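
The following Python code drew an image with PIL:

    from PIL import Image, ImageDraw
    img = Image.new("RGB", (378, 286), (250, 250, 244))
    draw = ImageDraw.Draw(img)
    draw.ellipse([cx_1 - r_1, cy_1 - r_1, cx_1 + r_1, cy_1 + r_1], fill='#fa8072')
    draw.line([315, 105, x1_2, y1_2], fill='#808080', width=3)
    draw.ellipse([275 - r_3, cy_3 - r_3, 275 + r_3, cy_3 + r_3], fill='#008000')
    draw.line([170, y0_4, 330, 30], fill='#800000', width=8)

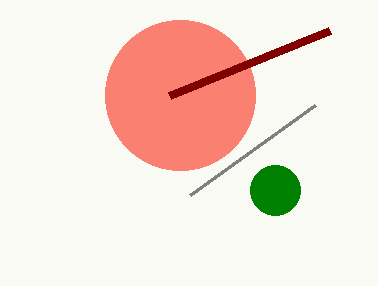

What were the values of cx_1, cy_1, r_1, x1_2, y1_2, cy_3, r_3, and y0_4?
cx_1 = 180
cy_1 = 95
r_1 = 75
x1_2 = 190
y1_2 = 195
cy_3 = 190
r_3 = 25
y0_4 = 95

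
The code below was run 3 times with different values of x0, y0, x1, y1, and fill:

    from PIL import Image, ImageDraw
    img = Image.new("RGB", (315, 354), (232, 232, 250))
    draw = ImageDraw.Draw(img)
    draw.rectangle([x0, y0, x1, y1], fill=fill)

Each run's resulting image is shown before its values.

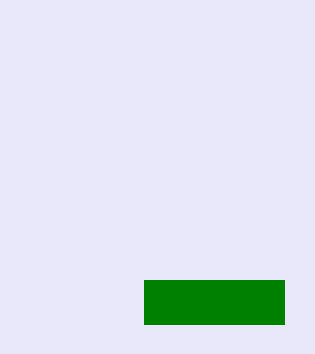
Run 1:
x0 = 144
y0 = 280
x1 = 284
y1 = 324
fill = 'green'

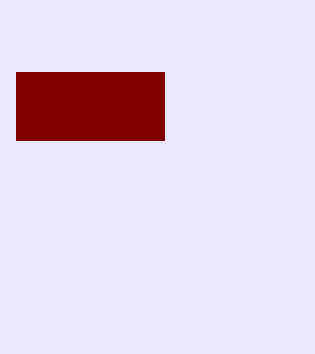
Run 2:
x0 = 16, y0 = 72, x1 = 164, y1 = 140, fill = 'maroon'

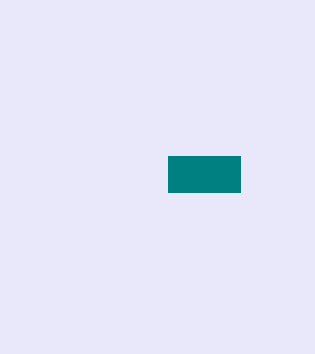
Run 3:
x0 = 168; y0 = 156; x1 = 240; y1 = 192; fill = 'teal'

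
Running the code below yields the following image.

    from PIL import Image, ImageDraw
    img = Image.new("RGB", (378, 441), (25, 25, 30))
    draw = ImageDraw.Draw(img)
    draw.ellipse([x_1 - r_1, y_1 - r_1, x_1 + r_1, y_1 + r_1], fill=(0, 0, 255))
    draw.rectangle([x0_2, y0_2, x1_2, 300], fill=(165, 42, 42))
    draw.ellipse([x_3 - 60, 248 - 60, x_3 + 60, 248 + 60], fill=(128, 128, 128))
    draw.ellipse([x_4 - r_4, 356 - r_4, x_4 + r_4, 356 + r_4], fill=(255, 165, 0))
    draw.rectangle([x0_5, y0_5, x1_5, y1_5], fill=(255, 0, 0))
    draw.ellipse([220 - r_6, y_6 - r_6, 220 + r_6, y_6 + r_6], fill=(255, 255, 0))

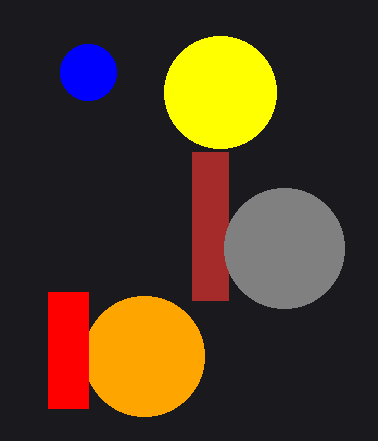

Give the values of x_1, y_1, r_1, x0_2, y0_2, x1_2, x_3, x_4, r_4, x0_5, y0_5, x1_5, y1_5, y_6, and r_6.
x_1 = 88
y_1 = 72
r_1 = 28
x0_2 = 192
y0_2 = 152
x1_2 = 228
x_3 = 284
x_4 = 144
r_4 = 60
x0_5 = 48
y0_5 = 292
x1_5 = 88
y1_5 = 408
y_6 = 92
r_6 = 56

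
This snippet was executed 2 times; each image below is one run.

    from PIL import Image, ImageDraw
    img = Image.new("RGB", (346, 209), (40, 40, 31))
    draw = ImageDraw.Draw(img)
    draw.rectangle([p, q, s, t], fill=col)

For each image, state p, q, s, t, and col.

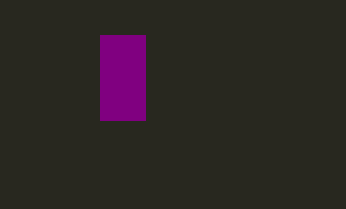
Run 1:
p = 100
q = 35
s = 145
t = 120
col = 'purple'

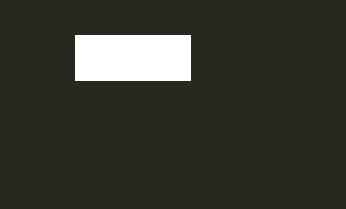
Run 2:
p = 75
q = 35
s = 190
t = 80
col = 'white'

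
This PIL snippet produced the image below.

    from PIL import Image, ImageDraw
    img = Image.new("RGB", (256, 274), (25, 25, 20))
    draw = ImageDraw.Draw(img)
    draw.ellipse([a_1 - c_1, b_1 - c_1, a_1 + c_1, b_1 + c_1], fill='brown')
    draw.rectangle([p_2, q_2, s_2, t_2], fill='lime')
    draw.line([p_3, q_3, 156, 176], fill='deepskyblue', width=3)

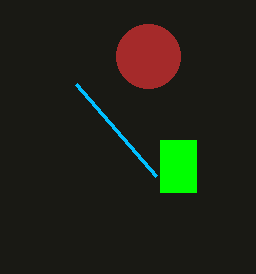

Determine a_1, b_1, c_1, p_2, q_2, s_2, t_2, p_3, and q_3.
a_1 = 148, b_1 = 56, c_1 = 32, p_2 = 160, q_2 = 140, s_2 = 196, t_2 = 192, p_3 = 76, q_3 = 84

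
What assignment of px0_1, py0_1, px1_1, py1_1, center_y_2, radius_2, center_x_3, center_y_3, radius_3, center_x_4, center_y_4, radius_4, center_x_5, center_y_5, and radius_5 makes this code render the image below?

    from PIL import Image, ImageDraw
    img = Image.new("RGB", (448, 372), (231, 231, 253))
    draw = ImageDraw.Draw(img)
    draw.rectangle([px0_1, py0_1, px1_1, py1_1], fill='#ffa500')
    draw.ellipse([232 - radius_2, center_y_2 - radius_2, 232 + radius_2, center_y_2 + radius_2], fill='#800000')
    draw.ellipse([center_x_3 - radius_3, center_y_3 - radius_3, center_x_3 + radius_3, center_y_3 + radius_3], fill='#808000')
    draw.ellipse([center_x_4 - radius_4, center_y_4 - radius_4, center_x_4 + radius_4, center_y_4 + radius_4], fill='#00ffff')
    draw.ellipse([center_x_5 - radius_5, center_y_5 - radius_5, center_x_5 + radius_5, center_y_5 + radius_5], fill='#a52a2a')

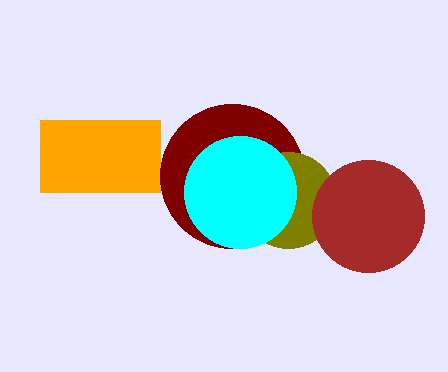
px0_1 = 40
py0_1 = 120
px1_1 = 160
py1_1 = 192
center_y_2 = 176
radius_2 = 72
center_x_3 = 288
center_y_3 = 200
radius_3 = 48
center_x_4 = 240
center_y_4 = 192
radius_4 = 56
center_x_5 = 368
center_y_5 = 216
radius_5 = 56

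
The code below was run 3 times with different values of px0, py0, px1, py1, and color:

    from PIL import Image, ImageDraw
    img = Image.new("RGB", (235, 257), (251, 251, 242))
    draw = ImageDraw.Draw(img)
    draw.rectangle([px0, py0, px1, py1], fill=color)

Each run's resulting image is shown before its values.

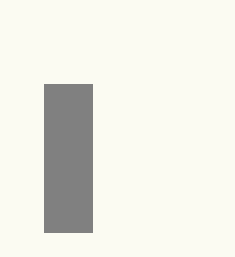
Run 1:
px0 = 44; py0 = 84; px1 = 92; py1 = 232; color = 'gray'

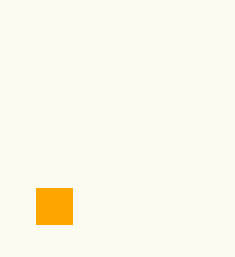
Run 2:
px0 = 36, py0 = 188, px1 = 72, py1 = 224, color = 'orange'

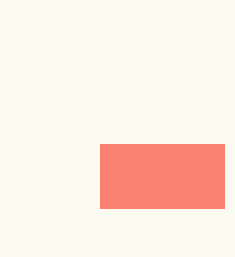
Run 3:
px0 = 100
py0 = 144
px1 = 224
py1 = 208
color = 'salmon'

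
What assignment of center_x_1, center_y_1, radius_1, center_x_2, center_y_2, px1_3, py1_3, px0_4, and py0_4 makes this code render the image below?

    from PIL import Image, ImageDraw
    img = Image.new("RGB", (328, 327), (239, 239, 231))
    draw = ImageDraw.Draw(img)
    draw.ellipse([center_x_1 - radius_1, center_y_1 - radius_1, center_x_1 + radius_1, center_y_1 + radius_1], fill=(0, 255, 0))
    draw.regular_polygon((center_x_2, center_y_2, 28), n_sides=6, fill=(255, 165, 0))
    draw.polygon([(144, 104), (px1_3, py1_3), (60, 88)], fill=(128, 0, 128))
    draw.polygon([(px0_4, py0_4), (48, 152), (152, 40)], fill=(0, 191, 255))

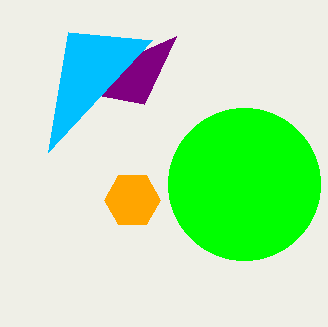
center_x_1 = 244; center_y_1 = 184; radius_1 = 76; center_x_2 = 132; center_y_2 = 200; px1_3 = 176; py1_3 = 36; px0_4 = 68; py0_4 = 32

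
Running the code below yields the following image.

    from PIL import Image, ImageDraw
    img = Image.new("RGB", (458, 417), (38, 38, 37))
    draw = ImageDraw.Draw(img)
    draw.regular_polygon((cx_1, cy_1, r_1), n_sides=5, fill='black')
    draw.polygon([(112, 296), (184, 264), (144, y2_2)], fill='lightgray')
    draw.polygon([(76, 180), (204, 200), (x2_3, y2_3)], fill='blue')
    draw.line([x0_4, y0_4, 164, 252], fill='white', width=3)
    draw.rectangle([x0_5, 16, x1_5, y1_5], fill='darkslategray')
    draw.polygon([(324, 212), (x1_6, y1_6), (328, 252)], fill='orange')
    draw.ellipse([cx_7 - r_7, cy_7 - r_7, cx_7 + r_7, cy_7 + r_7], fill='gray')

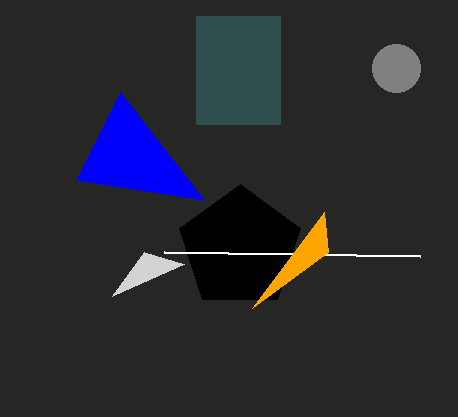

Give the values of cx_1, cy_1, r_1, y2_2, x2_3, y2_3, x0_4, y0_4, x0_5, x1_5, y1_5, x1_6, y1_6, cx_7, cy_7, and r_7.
cx_1 = 240; cy_1 = 248; r_1 = 64; y2_2 = 252; x2_3 = 120; y2_3 = 92; x0_4 = 420; y0_4 = 256; x0_5 = 196; x1_5 = 280; y1_5 = 124; x1_6 = 252; y1_6 = 308; cx_7 = 396; cy_7 = 68; r_7 = 24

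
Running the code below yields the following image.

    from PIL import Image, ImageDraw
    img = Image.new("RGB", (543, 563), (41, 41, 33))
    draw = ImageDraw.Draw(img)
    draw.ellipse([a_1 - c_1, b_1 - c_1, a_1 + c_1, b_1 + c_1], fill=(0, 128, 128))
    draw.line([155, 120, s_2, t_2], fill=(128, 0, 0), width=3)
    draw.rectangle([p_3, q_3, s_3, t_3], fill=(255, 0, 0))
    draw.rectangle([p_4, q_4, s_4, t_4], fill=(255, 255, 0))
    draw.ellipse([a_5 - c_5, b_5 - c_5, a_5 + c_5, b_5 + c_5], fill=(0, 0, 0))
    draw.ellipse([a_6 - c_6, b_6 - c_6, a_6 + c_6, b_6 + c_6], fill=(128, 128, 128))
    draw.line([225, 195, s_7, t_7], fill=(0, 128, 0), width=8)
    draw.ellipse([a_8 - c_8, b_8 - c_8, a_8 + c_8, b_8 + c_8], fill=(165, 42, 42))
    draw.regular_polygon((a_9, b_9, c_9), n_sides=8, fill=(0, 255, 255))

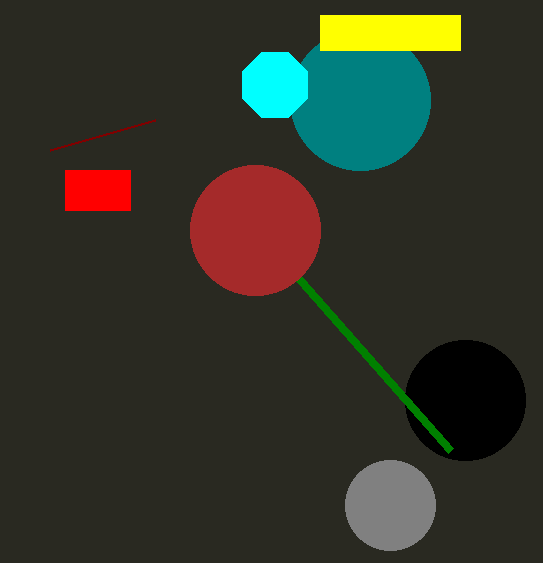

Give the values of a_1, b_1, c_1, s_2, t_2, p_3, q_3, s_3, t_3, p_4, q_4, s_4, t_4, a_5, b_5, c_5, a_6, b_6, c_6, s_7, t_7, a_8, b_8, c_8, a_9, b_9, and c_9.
a_1 = 360
b_1 = 100
c_1 = 70
s_2 = 50
t_2 = 150
p_3 = 65
q_3 = 170
s_3 = 130
t_3 = 210
p_4 = 320
q_4 = 15
s_4 = 460
t_4 = 50
a_5 = 465
b_5 = 400
c_5 = 60
a_6 = 390
b_6 = 505
c_6 = 45
s_7 = 450
t_7 = 450
a_8 = 255
b_8 = 230
c_8 = 65
a_9 = 275
b_9 = 85
c_9 = 35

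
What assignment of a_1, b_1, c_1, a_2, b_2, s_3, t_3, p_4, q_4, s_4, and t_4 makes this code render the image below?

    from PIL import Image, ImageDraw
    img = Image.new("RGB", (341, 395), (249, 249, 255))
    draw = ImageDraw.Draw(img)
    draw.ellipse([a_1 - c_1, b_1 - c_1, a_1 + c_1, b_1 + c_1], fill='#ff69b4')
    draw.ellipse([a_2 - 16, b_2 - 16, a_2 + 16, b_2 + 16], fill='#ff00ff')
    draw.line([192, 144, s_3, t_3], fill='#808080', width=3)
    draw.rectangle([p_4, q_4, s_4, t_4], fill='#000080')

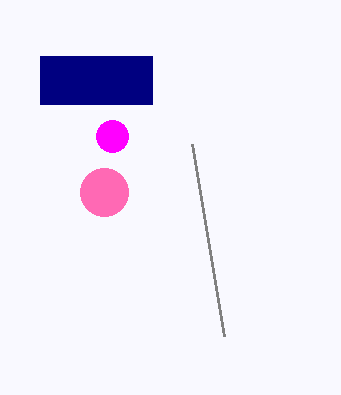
a_1 = 104
b_1 = 192
c_1 = 24
a_2 = 112
b_2 = 136
s_3 = 224
t_3 = 336
p_4 = 40
q_4 = 56
s_4 = 152
t_4 = 104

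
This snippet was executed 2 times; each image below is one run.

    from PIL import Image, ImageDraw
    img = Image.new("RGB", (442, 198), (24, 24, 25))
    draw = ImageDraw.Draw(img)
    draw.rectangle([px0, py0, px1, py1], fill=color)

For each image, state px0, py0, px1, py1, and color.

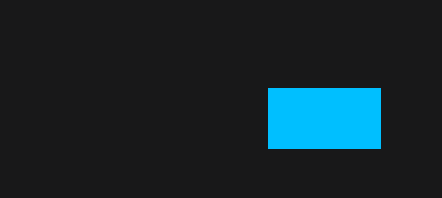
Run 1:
px0 = 268; py0 = 88; px1 = 380; py1 = 148; color = 'deepskyblue'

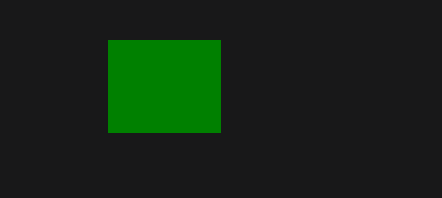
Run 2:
px0 = 108, py0 = 40, px1 = 220, py1 = 132, color = 'green'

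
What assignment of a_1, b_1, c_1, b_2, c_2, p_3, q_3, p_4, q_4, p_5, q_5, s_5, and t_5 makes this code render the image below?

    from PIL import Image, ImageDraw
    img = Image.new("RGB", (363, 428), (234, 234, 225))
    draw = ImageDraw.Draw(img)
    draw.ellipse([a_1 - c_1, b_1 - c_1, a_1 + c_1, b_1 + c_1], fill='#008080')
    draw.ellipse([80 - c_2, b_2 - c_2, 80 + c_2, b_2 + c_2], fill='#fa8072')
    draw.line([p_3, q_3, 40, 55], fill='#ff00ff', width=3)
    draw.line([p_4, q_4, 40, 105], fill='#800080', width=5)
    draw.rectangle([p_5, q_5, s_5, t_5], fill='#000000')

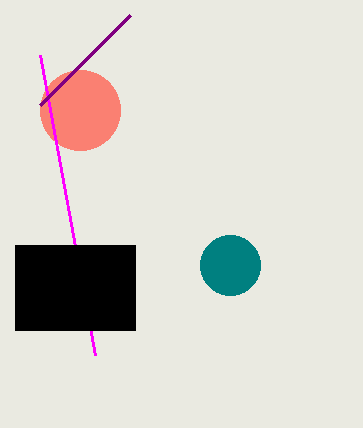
a_1 = 230, b_1 = 265, c_1 = 30, b_2 = 110, c_2 = 40, p_3 = 95, q_3 = 355, p_4 = 130, q_4 = 15, p_5 = 15, q_5 = 245, s_5 = 135, t_5 = 330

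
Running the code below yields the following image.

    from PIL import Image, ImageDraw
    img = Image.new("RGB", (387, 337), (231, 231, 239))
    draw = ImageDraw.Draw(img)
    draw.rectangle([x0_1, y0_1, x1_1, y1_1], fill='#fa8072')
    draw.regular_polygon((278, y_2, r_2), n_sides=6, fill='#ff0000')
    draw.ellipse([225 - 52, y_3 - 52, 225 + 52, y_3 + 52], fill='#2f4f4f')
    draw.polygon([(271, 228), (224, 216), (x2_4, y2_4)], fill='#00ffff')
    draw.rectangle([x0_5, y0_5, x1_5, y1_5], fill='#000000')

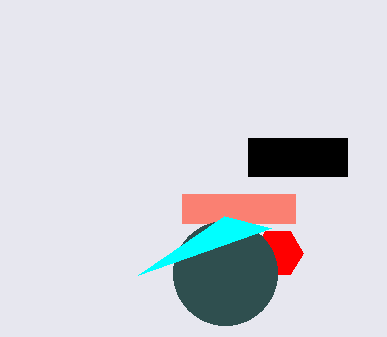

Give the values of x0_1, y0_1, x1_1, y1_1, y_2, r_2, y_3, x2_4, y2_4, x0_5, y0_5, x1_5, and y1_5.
x0_1 = 182, y0_1 = 194, x1_1 = 295, y1_1 = 223, y_2 = 253, r_2 = 25, y_3 = 273, x2_4 = 138, y2_4 = 275, x0_5 = 248, y0_5 = 138, x1_5 = 347, y1_5 = 176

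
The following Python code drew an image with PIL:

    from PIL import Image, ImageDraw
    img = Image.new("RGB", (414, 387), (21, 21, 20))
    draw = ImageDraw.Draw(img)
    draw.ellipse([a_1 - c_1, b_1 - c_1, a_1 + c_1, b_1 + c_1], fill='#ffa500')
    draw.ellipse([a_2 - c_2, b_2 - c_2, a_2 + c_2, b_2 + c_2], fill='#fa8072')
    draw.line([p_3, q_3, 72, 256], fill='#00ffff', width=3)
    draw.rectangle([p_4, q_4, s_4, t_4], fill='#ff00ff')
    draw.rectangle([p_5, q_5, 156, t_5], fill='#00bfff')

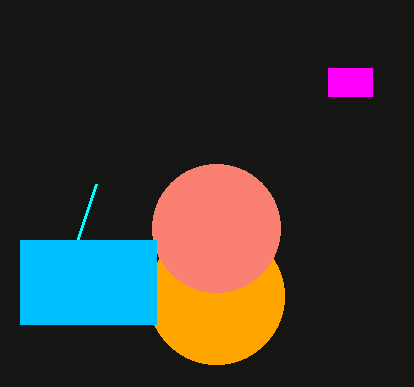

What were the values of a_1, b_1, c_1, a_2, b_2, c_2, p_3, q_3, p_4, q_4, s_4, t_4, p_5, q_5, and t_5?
a_1 = 216, b_1 = 296, c_1 = 68, a_2 = 216, b_2 = 228, c_2 = 64, p_3 = 96, q_3 = 184, p_4 = 328, q_4 = 68, s_4 = 372, t_4 = 96, p_5 = 20, q_5 = 240, t_5 = 324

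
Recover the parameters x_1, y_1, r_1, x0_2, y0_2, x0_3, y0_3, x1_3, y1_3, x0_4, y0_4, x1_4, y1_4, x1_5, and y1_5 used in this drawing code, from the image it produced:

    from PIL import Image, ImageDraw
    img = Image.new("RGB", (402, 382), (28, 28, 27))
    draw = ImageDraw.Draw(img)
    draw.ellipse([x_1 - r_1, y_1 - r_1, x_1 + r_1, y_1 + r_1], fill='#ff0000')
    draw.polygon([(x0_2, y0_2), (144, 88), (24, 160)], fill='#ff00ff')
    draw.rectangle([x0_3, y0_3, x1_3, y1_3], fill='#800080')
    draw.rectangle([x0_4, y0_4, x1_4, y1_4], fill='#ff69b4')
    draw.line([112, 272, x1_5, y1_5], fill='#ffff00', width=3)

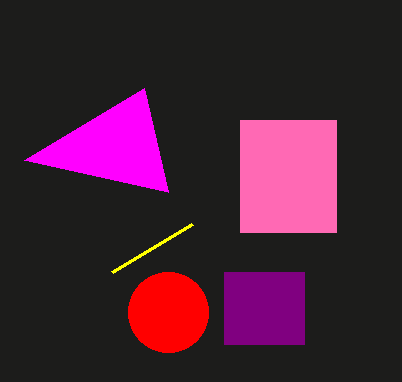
x_1 = 168; y_1 = 312; r_1 = 40; x0_2 = 168; y0_2 = 192; x0_3 = 224; y0_3 = 272; x1_3 = 304; y1_3 = 344; x0_4 = 240; y0_4 = 120; x1_4 = 336; y1_4 = 232; x1_5 = 192; y1_5 = 224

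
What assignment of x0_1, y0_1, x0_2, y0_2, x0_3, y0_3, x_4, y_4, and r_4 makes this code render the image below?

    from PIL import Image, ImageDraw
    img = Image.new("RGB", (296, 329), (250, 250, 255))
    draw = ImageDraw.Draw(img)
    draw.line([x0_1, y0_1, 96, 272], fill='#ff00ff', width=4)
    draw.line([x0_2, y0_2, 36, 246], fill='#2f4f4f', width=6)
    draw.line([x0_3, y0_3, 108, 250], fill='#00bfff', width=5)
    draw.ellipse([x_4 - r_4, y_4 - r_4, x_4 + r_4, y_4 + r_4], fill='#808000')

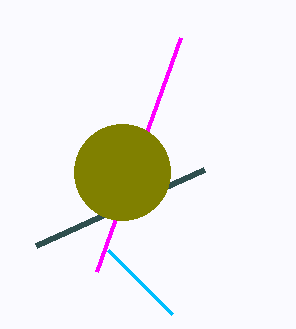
x0_1 = 180; y0_1 = 38; x0_2 = 204; y0_2 = 170; x0_3 = 172; y0_3 = 314; x_4 = 122; y_4 = 172; r_4 = 48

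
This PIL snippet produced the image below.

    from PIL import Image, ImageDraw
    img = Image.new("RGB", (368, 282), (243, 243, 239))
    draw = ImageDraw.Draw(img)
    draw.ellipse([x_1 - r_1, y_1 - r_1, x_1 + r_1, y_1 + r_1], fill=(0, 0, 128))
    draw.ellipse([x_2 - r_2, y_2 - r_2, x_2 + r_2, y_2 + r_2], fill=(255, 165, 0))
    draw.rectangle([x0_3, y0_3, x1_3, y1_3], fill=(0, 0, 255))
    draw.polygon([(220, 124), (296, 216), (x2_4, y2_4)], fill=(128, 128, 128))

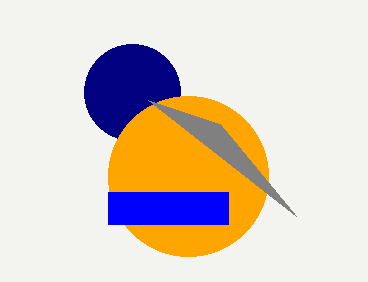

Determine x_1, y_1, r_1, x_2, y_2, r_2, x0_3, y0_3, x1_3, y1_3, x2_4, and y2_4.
x_1 = 132, y_1 = 92, r_1 = 48, x_2 = 188, y_2 = 176, r_2 = 80, x0_3 = 108, y0_3 = 192, x1_3 = 228, y1_3 = 224, x2_4 = 148, y2_4 = 100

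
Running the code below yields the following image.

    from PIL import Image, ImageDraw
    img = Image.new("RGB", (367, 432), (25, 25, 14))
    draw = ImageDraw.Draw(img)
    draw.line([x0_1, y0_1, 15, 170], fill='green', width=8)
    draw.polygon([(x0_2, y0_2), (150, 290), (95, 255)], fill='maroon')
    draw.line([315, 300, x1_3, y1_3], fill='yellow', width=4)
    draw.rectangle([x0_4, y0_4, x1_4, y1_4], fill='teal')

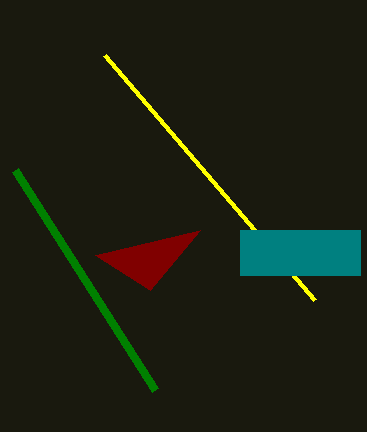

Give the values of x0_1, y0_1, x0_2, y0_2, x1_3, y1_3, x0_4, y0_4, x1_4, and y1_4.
x0_1 = 155
y0_1 = 390
x0_2 = 200
y0_2 = 230
x1_3 = 105
y1_3 = 55
x0_4 = 240
y0_4 = 230
x1_4 = 360
y1_4 = 275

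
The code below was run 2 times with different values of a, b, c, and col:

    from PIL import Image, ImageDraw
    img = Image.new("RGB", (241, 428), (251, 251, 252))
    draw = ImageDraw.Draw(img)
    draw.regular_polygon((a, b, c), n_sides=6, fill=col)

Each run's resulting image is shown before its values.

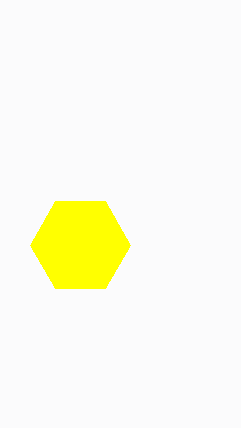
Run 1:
a = 80; b = 245; c = 50; col = 'yellow'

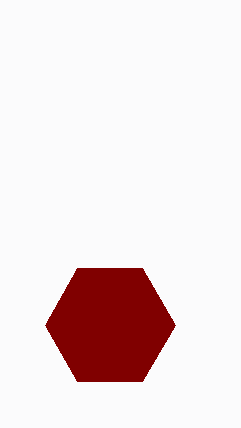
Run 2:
a = 110, b = 325, c = 65, col = 'maroon'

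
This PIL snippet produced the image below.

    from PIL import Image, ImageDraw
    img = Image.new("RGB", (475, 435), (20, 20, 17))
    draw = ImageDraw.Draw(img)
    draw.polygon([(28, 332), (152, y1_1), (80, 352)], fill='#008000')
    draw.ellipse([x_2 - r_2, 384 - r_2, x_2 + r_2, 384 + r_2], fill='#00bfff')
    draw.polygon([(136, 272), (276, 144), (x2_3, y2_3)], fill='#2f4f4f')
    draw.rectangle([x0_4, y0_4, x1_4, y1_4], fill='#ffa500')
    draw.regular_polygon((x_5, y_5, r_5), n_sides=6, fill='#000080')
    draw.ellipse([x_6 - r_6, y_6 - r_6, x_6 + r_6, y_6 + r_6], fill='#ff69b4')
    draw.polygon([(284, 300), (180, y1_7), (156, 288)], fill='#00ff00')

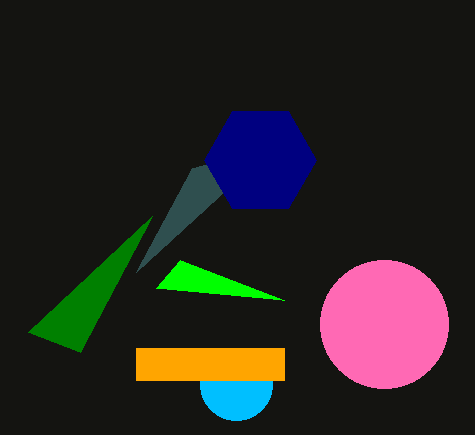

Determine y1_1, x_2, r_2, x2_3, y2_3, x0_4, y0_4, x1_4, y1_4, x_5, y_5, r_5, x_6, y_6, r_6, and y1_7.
y1_1 = 216
x_2 = 236
r_2 = 36
x2_3 = 192
y2_3 = 168
x0_4 = 136
y0_4 = 348
x1_4 = 284
y1_4 = 380
x_5 = 260
y_5 = 160
r_5 = 56
x_6 = 384
y_6 = 324
r_6 = 64
y1_7 = 260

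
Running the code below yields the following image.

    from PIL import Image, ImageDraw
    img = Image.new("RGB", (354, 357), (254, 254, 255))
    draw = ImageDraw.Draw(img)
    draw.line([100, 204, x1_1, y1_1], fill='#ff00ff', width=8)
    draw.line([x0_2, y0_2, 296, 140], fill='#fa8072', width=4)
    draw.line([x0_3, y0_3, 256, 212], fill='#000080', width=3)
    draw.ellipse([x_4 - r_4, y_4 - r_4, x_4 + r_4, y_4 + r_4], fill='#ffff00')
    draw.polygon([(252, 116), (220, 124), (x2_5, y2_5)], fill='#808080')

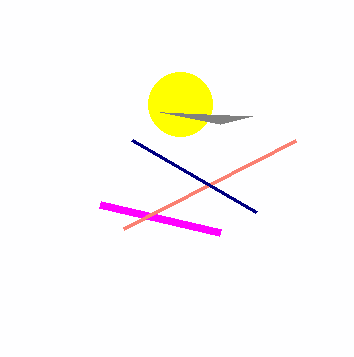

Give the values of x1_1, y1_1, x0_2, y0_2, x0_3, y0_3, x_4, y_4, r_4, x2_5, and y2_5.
x1_1 = 220
y1_1 = 232
x0_2 = 124
y0_2 = 228
x0_3 = 132
y0_3 = 140
x_4 = 180
y_4 = 104
r_4 = 32
x2_5 = 160
y2_5 = 112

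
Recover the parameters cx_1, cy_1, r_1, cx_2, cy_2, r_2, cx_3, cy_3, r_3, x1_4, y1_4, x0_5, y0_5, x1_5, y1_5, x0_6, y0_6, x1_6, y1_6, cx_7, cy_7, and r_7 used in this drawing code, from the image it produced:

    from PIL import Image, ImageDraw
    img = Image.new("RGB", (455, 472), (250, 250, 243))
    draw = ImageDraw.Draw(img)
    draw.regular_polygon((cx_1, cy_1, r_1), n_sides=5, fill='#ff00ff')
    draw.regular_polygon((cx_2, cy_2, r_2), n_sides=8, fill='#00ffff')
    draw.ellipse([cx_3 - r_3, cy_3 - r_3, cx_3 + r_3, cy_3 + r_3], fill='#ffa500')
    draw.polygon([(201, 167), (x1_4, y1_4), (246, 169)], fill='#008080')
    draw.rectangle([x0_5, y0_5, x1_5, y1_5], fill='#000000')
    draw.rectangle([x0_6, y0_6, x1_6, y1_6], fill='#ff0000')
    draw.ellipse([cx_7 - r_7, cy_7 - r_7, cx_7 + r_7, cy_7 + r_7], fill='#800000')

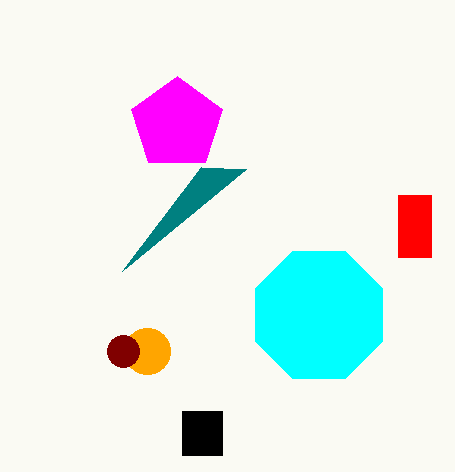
cx_1 = 177
cy_1 = 124
r_1 = 48
cx_2 = 319
cy_2 = 315
r_2 = 69
cx_3 = 147
cy_3 = 351
r_3 = 23
x1_4 = 122
y1_4 = 271
x0_5 = 182
y0_5 = 411
x1_5 = 222
y1_5 = 455
x0_6 = 398
y0_6 = 195
x1_6 = 431
y1_6 = 257
cx_7 = 123
cy_7 = 351
r_7 = 16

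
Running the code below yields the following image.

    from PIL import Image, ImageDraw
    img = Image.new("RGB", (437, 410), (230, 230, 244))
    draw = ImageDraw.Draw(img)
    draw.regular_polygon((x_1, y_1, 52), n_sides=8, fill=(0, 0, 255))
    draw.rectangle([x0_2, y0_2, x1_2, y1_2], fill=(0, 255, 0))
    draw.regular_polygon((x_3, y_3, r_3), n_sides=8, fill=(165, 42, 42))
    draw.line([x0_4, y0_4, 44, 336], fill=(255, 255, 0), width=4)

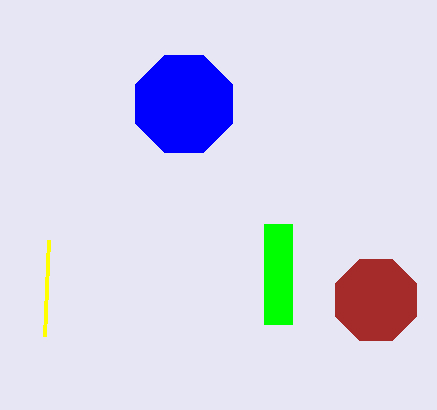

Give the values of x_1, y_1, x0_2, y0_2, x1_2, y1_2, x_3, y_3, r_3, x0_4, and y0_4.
x_1 = 184
y_1 = 104
x0_2 = 264
y0_2 = 224
x1_2 = 292
y1_2 = 324
x_3 = 376
y_3 = 300
r_3 = 44
x0_4 = 48
y0_4 = 240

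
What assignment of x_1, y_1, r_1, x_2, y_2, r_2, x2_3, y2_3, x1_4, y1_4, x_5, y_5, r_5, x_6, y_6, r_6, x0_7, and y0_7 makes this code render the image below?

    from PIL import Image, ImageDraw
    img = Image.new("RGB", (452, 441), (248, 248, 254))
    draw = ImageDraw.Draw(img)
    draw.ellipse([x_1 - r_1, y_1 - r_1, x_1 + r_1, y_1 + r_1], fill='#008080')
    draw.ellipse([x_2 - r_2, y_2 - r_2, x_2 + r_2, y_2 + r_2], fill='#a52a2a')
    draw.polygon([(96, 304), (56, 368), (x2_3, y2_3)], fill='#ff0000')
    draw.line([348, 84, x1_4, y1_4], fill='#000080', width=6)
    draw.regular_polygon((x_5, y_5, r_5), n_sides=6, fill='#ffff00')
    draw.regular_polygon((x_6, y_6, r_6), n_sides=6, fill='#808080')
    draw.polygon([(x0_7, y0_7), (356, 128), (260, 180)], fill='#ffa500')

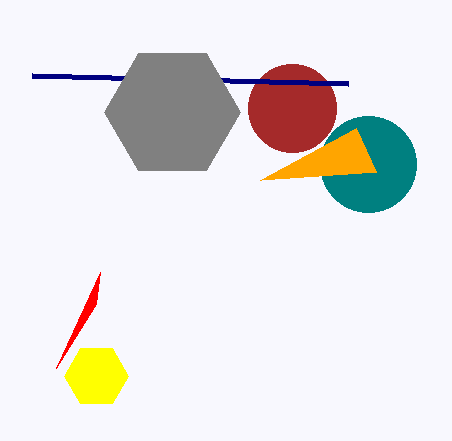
x_1 = 368; y_1 = 164; r_1 = 48; x_2 = 292; y_2 = 108; r_2 = 44; x2_3 = 100; y2_3 = 272; x1_4 = 32; y1_4 = 76; x_5 = 96; y_5 = 376; r_5 = 32; x_6 = 172; y_6 = 112; r_6 = 68; x0_7 = 376; y0_7 = 172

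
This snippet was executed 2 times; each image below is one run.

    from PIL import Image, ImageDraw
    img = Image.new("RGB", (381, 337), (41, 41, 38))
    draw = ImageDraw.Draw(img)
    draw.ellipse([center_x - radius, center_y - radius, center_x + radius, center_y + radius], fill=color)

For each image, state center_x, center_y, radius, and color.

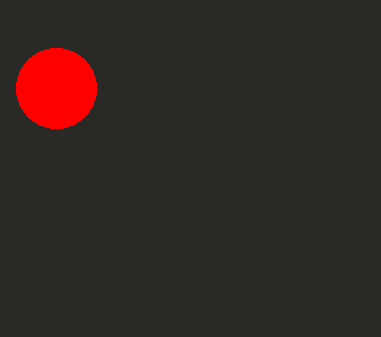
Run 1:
center_x = 56, center_y = 88, radius = 40, color = 'red'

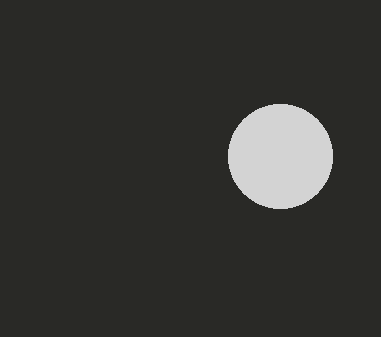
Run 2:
center_x = 280; center_y = 156; radius = 52; color = 'lightgray'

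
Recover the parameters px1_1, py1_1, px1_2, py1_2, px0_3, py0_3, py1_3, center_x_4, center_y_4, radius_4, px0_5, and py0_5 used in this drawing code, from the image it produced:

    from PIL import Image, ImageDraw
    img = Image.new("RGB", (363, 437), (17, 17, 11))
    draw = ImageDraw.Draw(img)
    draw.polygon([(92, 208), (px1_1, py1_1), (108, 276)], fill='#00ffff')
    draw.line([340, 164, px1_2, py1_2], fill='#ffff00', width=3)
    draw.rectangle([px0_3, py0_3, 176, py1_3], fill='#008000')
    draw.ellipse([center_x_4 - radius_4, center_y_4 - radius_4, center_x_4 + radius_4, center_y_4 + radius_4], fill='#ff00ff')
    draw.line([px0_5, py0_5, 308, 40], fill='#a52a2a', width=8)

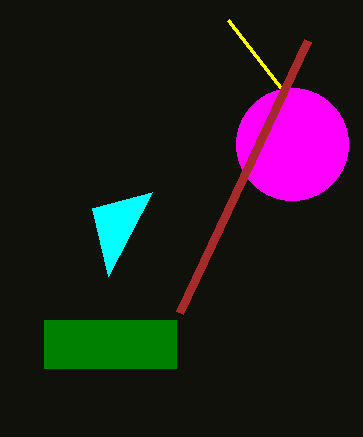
px1_1 = 152
py1_1 = 192
px1_2 = 228
py1_2 = 20
px0_3 = 44
py0_3 = 320
py1_3 = 368
center_x_4 = 292
center_y_4 = 144
radius_4 = 56
px0_5 = 180
py0_5 = 312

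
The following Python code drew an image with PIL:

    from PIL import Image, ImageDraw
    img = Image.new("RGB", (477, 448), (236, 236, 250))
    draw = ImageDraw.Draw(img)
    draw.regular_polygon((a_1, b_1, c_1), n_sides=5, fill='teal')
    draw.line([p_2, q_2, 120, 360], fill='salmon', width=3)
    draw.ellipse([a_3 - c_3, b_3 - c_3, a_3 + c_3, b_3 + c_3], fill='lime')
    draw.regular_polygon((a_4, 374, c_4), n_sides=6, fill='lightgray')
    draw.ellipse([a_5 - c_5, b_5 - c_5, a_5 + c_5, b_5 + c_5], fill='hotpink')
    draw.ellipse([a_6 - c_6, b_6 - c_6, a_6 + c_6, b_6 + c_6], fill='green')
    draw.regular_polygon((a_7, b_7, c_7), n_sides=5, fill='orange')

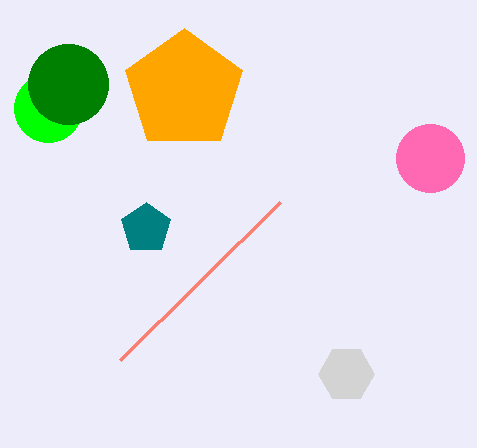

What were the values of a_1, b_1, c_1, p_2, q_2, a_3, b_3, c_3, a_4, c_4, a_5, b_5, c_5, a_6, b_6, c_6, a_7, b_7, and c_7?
a_1 = 146
b_1 = 228
c_1 = 26
p_2 = 280
q_2 = 202
a_3 = 48
b_3 = 108
c_3 = 34
a_4 = 346
c_4 = 28
a_5 = 430
b_5 = 158
c_5 = 34
a_6 = 68
b_6 = 84
c_6 = 40
a_7 = 184
b_7 = 90
c_7 = 62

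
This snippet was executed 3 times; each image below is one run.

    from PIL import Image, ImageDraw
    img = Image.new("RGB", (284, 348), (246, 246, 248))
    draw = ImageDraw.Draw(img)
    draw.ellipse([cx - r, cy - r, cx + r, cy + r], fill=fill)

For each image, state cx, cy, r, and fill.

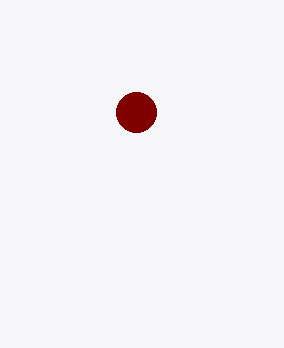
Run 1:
cx = 136
cy = 112
r = 20
fill = 'maroon'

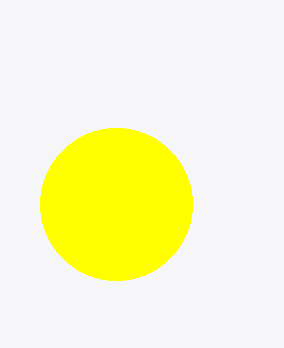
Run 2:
cx = 116, cy = 204, r = 76, fill = 'yellow'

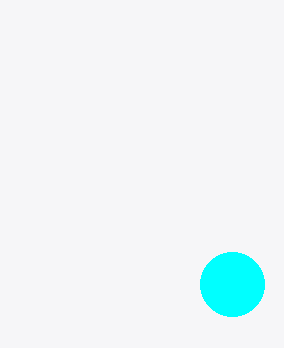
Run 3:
cx = 232
cy = 284
r = 32
fill = 'cyan'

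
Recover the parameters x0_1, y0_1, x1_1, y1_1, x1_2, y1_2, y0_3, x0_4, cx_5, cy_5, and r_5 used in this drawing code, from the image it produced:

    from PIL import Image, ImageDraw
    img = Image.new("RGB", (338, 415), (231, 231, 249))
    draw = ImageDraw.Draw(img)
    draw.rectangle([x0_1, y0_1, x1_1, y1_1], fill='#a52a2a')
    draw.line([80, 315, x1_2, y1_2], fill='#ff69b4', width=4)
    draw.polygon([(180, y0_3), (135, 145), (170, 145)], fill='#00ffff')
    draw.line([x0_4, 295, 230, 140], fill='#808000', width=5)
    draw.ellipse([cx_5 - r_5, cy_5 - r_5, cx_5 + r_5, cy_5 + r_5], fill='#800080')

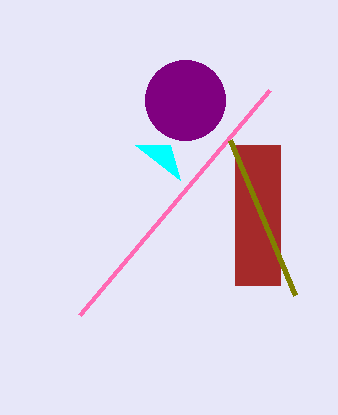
x0_1 = 235
y0_1 = 145
x1_1 = 280
y1_1 = 285
x1_2 = 270
y1_2 = 90
y0_3 = 180
x0_4 = 295
cx_5 = 185
cy_5 = 100
r_5 = 40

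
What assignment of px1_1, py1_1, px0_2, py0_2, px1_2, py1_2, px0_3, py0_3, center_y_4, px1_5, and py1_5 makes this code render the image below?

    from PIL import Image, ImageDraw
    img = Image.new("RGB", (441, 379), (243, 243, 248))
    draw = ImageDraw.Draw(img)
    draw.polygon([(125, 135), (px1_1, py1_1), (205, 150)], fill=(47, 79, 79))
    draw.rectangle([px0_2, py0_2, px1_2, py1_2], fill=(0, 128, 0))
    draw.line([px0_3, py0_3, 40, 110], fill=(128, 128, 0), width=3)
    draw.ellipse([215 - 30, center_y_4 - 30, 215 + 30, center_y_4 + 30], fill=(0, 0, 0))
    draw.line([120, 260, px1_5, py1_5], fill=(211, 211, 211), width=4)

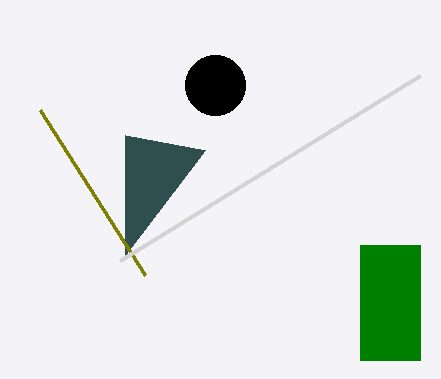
px1_1 = 125; py1_1 = 255; px0_2 = 360; py0_2 = 245; px1_2 = 420; py1_2 = 360; px0_3 = 145; py0_3 = 275; center_y_4 = 85; px1_5 = 420; py1_5 = 75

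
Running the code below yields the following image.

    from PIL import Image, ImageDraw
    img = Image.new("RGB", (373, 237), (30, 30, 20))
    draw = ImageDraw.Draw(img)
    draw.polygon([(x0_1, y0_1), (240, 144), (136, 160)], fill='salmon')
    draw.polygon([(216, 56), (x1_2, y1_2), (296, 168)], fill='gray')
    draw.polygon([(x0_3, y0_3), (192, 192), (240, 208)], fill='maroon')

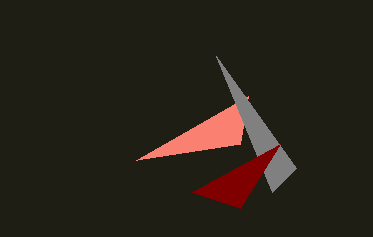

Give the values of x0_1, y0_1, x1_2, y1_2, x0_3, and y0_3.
x0_1 = 248; y0_1 = 96; x1_2 = 272; y1_2 = 192; x0_3 = 280; y0_3 = 144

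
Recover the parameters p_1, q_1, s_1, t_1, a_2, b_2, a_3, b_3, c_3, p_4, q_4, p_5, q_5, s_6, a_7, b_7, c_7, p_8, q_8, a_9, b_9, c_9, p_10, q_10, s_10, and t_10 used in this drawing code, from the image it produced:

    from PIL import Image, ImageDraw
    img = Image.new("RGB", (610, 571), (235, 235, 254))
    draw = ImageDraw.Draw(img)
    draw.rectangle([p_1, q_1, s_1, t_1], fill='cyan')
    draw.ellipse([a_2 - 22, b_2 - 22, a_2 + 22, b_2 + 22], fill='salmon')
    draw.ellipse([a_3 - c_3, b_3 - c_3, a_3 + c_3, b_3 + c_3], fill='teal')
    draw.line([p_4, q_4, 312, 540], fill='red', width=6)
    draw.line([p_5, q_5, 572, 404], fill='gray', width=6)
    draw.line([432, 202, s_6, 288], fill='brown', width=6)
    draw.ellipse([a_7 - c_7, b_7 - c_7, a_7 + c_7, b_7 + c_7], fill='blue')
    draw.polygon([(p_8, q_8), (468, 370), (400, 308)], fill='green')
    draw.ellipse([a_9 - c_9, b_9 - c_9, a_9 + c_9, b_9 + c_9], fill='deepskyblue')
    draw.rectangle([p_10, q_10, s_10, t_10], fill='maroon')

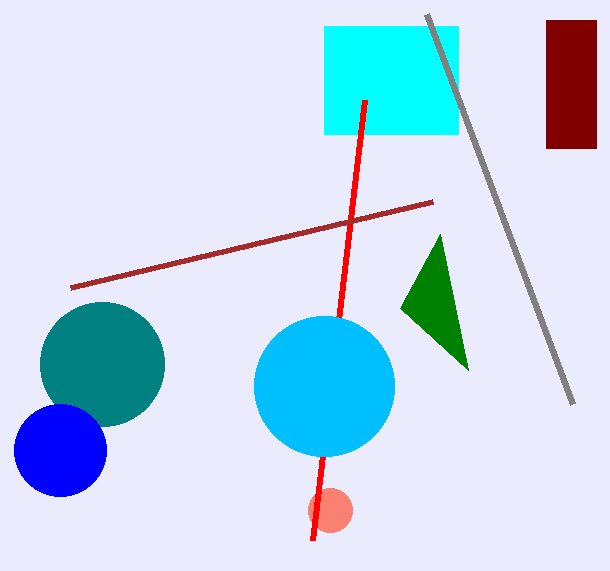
p_1 = 324, q_1 = 26, s_1 = 458, t_1 = 134, a_2 = 330, b_2 = 510, a_3 = 102, b_3 = 364, c_3 = 62, p_4 = 364, q_4 = 100, p_5 = 426, q_5 = 14, s_6 = 70, a_7 = 60, b_7 = 450, c_7 = 46, p_8 = 440, q_8 = 234, a_9 = 324, b_9 = 386, c_9 = 70, p_10 = 546, q_10 = 20, s_10 = 596, t_10 = 148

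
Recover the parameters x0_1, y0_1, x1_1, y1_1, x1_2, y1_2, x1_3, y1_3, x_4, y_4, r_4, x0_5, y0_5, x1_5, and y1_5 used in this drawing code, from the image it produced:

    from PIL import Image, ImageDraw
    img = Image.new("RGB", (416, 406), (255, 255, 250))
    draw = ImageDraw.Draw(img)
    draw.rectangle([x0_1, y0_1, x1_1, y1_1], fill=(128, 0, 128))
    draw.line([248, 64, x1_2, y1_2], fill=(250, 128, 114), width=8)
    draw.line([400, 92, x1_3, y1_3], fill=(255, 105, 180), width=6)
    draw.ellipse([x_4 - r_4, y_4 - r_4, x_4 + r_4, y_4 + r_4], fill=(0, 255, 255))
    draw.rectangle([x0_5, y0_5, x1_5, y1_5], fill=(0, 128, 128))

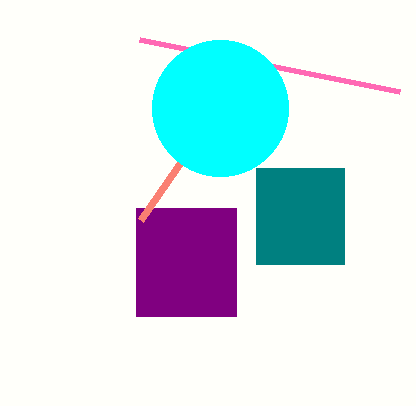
x0_1 = 136, y0_1 = 208, x1_1 = 236, y1_1 = 316, x1_2 = 140, y1_2 = 220, x1_3 = 140, y1_3 = 40, x_4 = 220, y_4 = 108, r_4 = 68, x0_5 = 256, y0_5 = 168, x1_5 = 344, y1_5 = 264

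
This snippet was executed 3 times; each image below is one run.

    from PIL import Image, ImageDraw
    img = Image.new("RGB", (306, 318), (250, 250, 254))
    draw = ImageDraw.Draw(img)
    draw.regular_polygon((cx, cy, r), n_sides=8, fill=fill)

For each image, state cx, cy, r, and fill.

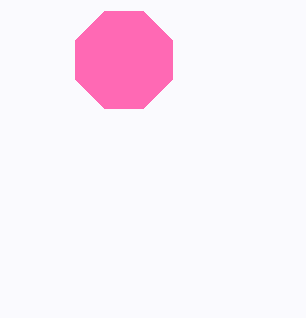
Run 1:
cx = 124, cy = 60, r = 52, fill = 'hotpink'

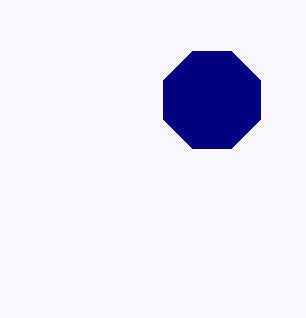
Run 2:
cx = 212, cy = 100, r = 52, fill = 'navy'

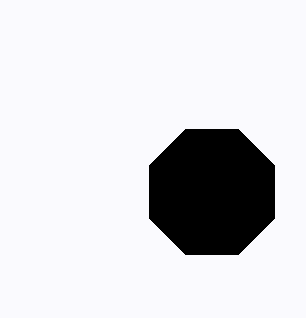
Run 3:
cx = 212
cy = 192
r = 68
fill = 'black'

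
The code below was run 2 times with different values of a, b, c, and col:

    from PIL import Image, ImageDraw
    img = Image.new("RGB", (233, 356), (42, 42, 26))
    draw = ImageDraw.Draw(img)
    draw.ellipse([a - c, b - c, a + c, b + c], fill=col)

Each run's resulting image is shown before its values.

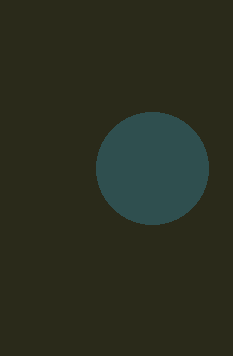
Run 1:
a = 152; b = 168; c = 56; col = 'darkslategray'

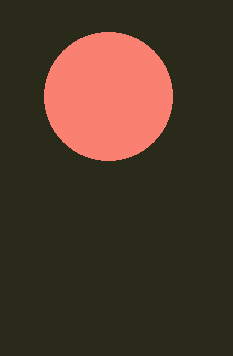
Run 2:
a = 108; b = 96; c = 64; col = 'salmon'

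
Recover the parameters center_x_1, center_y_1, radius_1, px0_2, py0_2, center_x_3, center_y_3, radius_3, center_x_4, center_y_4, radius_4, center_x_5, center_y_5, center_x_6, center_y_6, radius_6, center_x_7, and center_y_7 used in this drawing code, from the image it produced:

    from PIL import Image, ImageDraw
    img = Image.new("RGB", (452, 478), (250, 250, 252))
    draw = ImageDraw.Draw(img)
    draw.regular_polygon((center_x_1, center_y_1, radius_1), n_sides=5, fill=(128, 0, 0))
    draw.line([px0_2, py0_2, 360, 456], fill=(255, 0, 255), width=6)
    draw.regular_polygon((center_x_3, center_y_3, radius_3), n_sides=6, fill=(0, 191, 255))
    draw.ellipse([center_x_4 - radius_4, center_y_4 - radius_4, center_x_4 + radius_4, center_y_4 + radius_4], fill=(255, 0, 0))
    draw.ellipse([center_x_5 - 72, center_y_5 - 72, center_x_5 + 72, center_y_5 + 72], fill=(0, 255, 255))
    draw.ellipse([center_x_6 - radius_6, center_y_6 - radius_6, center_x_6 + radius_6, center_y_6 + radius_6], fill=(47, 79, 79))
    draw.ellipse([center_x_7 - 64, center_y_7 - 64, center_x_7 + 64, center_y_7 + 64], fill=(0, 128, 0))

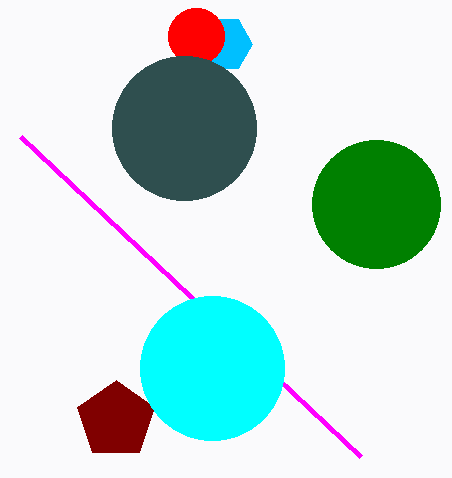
center_x_1 = 116; center_y_1 = 420; radius_1 = 40; px0_2 = 20; py0_2 = 136; center_x_3 = 224; center_y_3 = 44; radius_3 = 28; center_x_4 = 196; center_y_4 = 36; radius_4 = 28; center_x_5 = 212; center_y_5 = 368; center_x_6 = 184; center_y_6 = 128; radius_6 = 72; center_x_7 = 376; center_y_7 = 204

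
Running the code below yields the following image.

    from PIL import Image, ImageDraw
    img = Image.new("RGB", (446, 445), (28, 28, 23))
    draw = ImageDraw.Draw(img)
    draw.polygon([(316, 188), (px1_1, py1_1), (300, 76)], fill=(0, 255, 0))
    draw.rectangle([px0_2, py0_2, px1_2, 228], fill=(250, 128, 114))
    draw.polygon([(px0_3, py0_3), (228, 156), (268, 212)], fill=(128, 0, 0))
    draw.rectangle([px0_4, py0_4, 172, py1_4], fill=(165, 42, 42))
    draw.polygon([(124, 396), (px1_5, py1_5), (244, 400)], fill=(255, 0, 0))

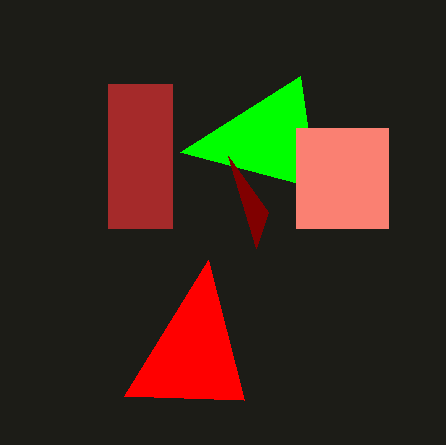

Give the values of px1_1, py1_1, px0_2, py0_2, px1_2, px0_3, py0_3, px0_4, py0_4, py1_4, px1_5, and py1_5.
px1_1 = 180; py1_1 = 152; px0_2 = 296; py0_2 = 128; px1_2 = 388; px0_3 = 256; py0_3 = 248; px0_4 = 108; py0_4 = 84; py1_4 = 228; px1_5 = 208; py1_5 = 260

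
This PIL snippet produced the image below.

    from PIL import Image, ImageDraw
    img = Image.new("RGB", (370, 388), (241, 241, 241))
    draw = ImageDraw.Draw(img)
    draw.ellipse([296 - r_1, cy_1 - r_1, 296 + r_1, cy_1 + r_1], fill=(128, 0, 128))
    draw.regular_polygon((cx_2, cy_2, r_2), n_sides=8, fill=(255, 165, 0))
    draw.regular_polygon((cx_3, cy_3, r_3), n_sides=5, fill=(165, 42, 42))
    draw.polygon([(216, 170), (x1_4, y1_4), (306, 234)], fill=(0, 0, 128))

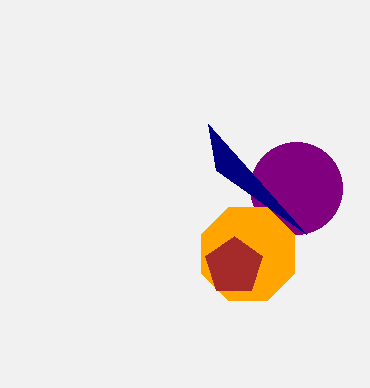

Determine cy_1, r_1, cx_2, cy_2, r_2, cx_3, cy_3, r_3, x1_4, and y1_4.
cy_1 = 188, r_1 = 46, cx_2 = 248, cy_2 = 254, r_2 = 50, cx_3 = 234, cy_3 = 266, r_3 = 30, x1_4 = 208, y1_4 = 124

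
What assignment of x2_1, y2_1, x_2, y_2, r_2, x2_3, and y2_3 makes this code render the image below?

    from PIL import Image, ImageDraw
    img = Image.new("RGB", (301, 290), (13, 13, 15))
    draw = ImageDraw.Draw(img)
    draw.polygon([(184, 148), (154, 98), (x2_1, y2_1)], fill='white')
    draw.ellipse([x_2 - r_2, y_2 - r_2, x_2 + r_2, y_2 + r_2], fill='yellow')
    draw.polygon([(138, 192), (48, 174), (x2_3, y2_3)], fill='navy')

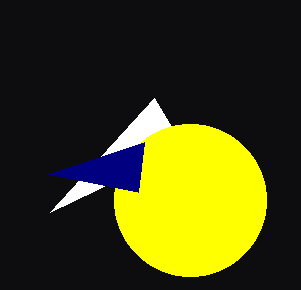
x2_1 = 50, y2_1 = 212, x_2 = 190, y_2 = 200, r_2 = 76, x2_3 = 144, y2_3 = 142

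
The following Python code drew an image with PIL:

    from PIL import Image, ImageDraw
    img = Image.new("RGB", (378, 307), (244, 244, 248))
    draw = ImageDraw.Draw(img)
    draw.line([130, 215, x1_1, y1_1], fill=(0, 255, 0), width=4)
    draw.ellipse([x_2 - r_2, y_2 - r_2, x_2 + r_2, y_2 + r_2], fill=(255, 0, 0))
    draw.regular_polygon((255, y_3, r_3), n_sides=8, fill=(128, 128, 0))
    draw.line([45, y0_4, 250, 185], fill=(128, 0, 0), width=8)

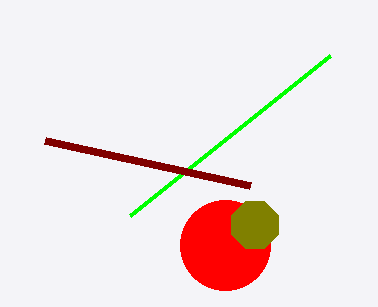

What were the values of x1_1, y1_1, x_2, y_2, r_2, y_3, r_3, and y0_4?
x1_1 = 330, y1_1 = 55, x_2 = 225, y_2 = 245, r_2 = 45, y_3 = 225, r_3 = 25, y0_4 = 140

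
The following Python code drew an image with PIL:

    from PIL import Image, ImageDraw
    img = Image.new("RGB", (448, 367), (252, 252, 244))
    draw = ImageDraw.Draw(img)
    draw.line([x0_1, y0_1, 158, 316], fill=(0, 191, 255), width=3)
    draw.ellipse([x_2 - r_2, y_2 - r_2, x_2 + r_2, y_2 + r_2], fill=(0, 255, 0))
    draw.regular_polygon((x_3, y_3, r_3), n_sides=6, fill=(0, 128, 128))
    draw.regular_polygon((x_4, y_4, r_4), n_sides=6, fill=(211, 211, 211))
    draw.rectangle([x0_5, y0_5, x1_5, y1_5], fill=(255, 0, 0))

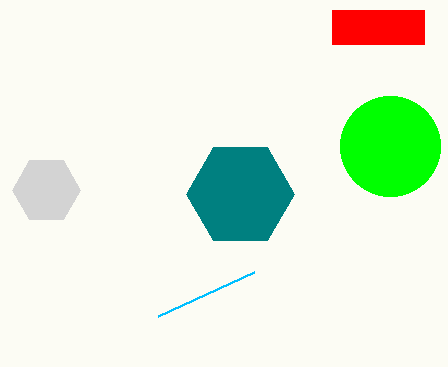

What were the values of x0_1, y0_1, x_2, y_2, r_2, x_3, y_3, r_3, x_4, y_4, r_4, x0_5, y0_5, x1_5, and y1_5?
x0_1 = 254; y0_1 = 272; x_2 = 390; y_2 = 146; r_2 = 50; x_3 = 240; y_3 = 194; r_3 = 54; x_4 = 46; y_4 = 190; r_4 = 34; x0_5 = 332; y0_5 = 10; x1_5 = 424; y1_5 = 44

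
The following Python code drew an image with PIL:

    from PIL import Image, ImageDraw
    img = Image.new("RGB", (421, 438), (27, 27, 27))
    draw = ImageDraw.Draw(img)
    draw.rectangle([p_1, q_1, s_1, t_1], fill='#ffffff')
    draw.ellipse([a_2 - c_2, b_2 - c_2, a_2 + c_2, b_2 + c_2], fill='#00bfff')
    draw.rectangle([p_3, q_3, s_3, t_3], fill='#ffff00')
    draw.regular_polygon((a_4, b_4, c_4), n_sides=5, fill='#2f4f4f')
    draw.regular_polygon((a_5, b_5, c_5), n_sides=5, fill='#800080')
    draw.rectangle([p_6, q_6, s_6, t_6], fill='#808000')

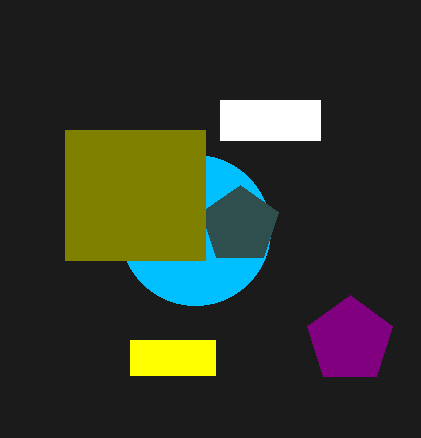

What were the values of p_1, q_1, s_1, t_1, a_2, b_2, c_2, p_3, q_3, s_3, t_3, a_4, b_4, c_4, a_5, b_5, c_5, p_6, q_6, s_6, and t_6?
p_1 = 220
q_1 = 100
s_1 = 320
t_1 = 140
a_2 = 195
b_2 = 230
c_2 = 75
p_3 = 130
q_3 = 340
s_3 = 215
t_3 = 375
a_4 = 240
b_4 = 225
c_4 = 40
a_5 = 350
b_5 = 340
c_5 = 45
p_6 = 65
q_6 = 130
s_6 = 205
t_6 = 260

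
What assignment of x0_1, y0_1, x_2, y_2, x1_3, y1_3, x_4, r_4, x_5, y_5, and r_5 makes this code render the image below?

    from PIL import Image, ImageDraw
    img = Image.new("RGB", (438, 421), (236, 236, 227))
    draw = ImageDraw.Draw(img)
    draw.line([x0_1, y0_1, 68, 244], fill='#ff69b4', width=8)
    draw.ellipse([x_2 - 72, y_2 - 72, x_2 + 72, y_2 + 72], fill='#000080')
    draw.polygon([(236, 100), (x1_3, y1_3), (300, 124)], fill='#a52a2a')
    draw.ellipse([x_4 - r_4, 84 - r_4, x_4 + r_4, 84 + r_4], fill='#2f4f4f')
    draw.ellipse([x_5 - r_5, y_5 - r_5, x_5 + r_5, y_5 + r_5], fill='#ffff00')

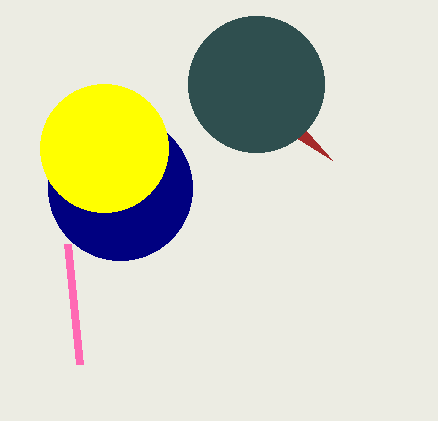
x0_1 = 80
y0_1 = 364
x_2 = 120
y_2 = 188
x1_3 = 332
y1_3 = 160
x_4 = 256
r_4 = 68
x_5 = 104
y_5 = 148
r_5 = 64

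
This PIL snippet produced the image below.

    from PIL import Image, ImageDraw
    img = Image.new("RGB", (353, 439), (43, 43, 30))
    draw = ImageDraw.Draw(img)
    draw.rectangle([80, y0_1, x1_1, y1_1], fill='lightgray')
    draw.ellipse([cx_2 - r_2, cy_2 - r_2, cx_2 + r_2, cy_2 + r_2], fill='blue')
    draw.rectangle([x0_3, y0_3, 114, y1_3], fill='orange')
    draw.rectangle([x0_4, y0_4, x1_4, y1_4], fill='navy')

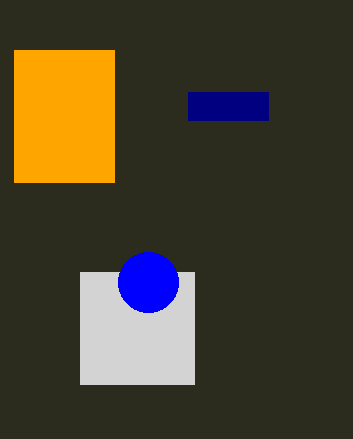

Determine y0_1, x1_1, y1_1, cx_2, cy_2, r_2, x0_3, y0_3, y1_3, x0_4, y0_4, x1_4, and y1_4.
y0_1 = 272; x1_1 = 194; y1_1 = 384; cx_2 = 148; cy_2 = 282; r_2 = 30; x0_3 = 14; y0_3 = 50; y1_3 = 182; x0_4 = 188; y0_4 = 92; x1_4 = 268; y1_4 = 120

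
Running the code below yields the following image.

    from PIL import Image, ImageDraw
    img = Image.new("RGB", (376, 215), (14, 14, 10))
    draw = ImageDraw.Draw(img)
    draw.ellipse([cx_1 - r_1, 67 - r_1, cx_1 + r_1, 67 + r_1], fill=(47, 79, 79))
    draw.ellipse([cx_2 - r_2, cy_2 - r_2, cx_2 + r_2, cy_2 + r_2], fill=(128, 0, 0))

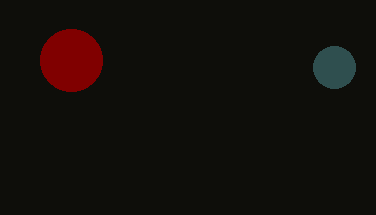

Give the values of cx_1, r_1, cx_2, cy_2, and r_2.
cx_1 = 334; r_1 = 21; cx_2 = 71; cy_2 = 60; r_2 = 31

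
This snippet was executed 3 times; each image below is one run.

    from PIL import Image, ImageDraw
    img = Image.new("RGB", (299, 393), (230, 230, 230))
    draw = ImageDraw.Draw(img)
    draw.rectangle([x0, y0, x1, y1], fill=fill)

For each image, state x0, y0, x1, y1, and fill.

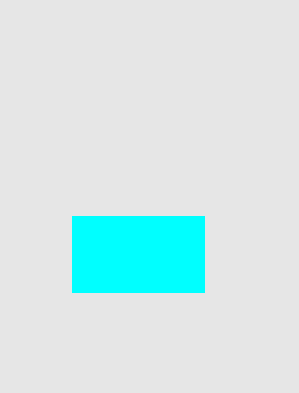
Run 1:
x0 = 72
y0 = 216
x1 = 204
y1 = 292
fill = 'cyan'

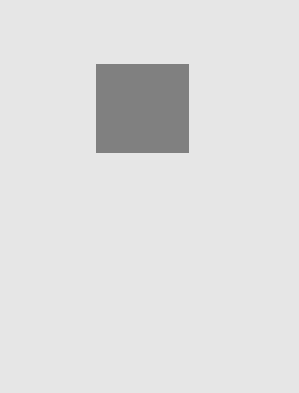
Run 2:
x0 = 96, y0 = 64, x1 = 188, y1 = 152, fill = 'gray'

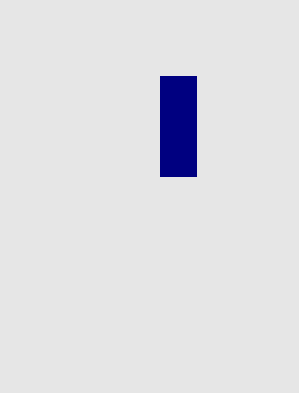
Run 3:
x0 = 160; y0 = 76; x1 = 196; y1 = 176; fill = 'navy'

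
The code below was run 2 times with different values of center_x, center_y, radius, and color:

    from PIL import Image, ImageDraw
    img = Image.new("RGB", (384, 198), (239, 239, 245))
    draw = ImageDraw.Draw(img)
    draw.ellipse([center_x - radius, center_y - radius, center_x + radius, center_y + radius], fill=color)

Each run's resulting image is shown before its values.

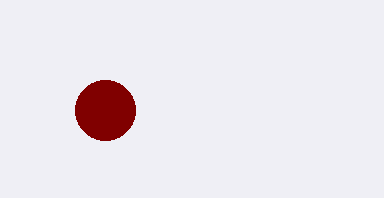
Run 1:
center_x = 105
center_y = 110
radius = 30
color = 'maroon'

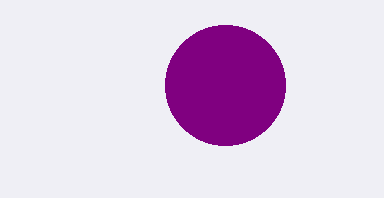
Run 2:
center_x = 225, center_y = 85, radius = 60, color = 'purple'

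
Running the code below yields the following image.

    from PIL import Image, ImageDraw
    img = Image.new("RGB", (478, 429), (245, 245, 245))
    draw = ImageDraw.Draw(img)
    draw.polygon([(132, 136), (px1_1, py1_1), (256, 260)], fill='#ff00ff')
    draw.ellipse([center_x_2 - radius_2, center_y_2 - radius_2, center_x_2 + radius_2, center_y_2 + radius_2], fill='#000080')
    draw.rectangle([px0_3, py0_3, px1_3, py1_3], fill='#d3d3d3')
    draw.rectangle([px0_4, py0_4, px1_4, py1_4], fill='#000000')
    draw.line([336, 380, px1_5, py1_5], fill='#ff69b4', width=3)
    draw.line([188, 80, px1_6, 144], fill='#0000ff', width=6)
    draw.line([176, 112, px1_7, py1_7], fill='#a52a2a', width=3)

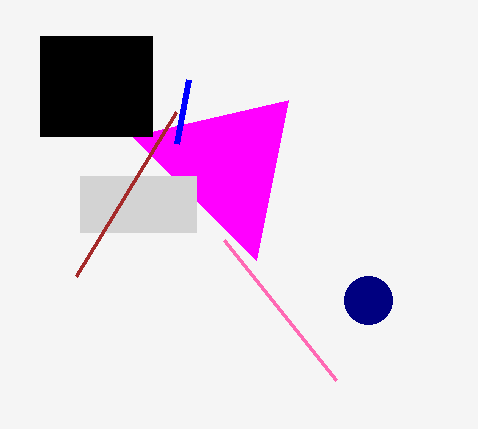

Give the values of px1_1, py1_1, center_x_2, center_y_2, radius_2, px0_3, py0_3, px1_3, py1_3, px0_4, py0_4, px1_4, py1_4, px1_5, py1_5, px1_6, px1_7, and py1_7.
px1_1 = 288, py1_1 = 100, center_x_2 = 368, center_y_2 = 300, radius_2 = 24, px0_3 = 80, py0_3 = 176, px1_3 = 196, py1_3 = 232, px0_4 = 40, py0_4 = 36, px1_4 = 152, py1_4 = 136, px1_5 = 224, py1_5 = 240, px1_6 = 176, px1_7 = 76, py1_7 = 276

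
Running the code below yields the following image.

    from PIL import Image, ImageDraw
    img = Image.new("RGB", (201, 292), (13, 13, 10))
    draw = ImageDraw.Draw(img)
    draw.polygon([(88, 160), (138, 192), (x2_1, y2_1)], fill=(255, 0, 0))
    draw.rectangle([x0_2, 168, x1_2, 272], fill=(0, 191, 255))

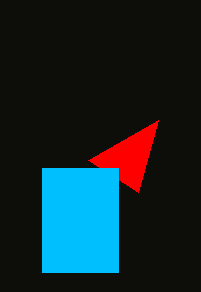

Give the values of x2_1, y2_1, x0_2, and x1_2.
x2_1 = 158, y2_1 = 120, x0_2 = 42, x1_2 = 118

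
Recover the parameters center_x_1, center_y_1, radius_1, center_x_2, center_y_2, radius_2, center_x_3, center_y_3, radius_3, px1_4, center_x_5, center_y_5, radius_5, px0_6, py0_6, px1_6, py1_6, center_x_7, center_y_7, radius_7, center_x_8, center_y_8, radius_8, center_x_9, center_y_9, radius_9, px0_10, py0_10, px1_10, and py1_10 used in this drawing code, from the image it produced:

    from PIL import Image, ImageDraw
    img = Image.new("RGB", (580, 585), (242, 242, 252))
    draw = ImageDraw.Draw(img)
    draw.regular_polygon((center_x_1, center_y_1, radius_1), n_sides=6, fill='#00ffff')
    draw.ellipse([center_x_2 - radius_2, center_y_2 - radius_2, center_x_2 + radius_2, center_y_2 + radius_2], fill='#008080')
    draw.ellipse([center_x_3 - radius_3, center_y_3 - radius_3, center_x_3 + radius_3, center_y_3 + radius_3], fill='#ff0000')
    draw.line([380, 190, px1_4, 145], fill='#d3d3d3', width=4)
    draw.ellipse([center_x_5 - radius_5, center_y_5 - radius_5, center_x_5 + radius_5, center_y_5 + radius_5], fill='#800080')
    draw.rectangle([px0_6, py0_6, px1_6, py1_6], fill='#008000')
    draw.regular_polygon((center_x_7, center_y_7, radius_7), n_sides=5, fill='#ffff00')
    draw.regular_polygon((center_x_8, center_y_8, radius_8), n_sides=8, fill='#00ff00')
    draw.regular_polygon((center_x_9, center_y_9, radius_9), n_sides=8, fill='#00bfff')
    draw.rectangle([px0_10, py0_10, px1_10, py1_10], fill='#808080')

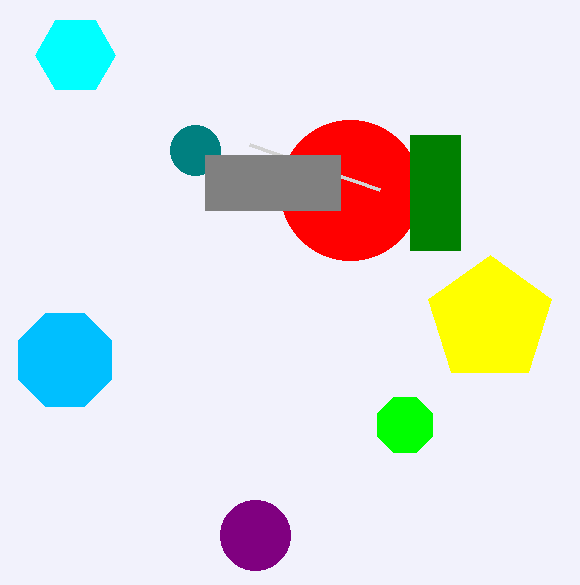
center_x_1 = 75; center_y_1 = 55; radius_1 = 40; center_x_2 = 195; center_y_2 = 150; radius_2 = 25; center_x_3 = 350; center_y_3 = 190; radius_3 = 70; px1_4 = 250; center_x_5 = 255; center_y_5 = 535; radius_5 = 35; px0_6 = 410; py0_6 = 135; px1_6 = 460; py1_6 = 250; center_x_7 = 490; center_y_7 = 320; radius_7 = 65; center_x_8 = 405; center_y_8 = 425; radius_8 = 30; center_x_9 = 65; center_y_9 = 360; radius_9 = 50; px0_10 = 205; py0_10 = 155; px1_10 = 340; py1_10 = 210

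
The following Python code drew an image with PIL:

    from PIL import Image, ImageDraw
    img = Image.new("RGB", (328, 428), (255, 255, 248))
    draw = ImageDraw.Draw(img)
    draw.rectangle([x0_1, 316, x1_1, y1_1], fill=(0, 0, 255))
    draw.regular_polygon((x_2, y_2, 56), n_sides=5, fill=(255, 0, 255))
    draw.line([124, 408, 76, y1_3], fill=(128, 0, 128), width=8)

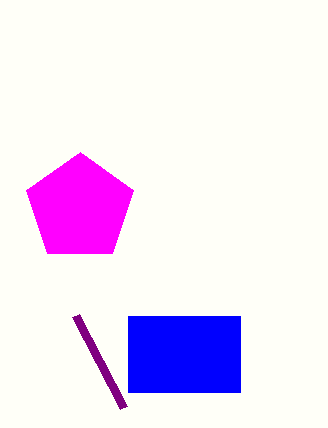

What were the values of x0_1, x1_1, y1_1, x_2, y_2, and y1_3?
x0_1 = 128, x1_1 = 240, y1_1 = 392, x_2 = 80, y_2 = 208, y1_3 = 316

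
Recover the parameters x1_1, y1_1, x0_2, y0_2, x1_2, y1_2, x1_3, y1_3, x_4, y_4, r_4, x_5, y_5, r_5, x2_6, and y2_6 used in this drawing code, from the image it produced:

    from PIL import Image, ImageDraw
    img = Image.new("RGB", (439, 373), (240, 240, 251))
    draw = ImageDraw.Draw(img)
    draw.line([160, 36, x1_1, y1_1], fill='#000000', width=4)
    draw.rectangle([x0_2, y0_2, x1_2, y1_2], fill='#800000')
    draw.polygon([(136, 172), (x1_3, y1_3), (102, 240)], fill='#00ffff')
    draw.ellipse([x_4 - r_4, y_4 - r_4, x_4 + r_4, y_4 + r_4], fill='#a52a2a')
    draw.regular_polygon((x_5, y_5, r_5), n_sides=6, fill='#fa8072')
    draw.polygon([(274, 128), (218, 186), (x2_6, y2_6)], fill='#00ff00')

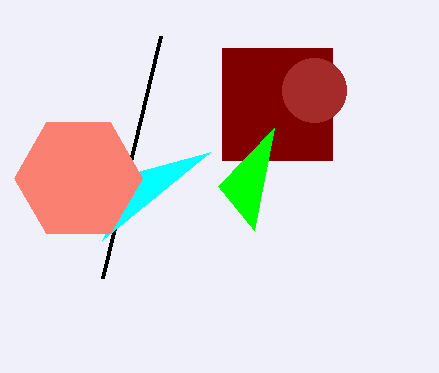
x1_1 = 102
y1_1 = 278
x0_2 = 222
y0_2 = 48
x1_2 = 332
y1_2 = 160
x1_3 = 210
y1_3 = 152
x_4 = 314
y_4 = 90
r_4 = 32
x_5 = 78
y_5 = 178
r_5 = 64
x2_6 = 254
y2_6 = 230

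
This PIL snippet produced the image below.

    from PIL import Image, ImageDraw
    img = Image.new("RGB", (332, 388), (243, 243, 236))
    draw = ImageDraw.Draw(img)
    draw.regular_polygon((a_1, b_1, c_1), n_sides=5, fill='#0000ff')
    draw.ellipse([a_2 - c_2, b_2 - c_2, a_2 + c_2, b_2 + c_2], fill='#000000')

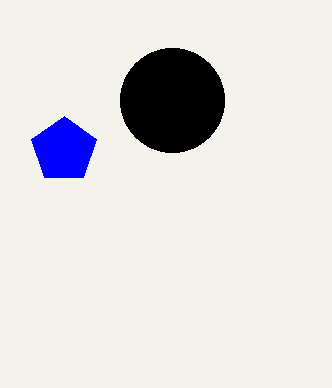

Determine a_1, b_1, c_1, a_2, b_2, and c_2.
a_1 = 64; b_1 = 150; c_1 = 34; a_2 = 172; b_2 = 100; c_2 = 52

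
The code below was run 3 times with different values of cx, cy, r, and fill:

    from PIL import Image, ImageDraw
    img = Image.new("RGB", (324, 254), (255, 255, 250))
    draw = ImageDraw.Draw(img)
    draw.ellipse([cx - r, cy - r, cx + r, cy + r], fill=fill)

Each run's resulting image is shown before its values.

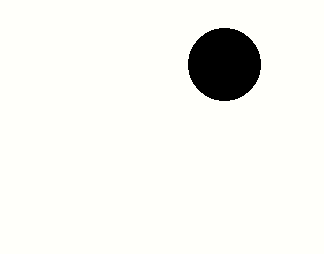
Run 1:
cx = 224
cy = 64
r = 36
fill = 'black'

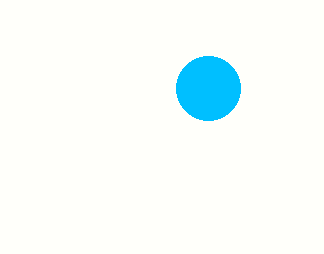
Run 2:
cx = 208; cy = 88; r = 32; fill = 'deepskyblue'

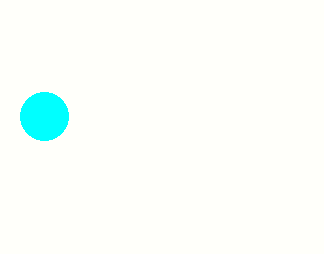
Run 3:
cx = 44
cy = 116
r = 24
fill = 'cyan'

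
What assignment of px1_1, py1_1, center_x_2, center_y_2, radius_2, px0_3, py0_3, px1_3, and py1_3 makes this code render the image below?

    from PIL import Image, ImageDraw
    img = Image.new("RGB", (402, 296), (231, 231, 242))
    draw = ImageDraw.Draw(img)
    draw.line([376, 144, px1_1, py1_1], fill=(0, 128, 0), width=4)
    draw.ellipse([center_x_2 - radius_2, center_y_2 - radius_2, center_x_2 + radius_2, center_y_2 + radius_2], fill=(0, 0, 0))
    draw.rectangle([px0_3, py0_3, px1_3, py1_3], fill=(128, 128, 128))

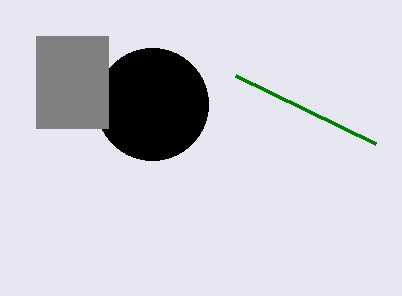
px1_1 = 236, py1_1 = 76, center_x_2 = 152, center_y_2 = 104, radius_2 = 56, px0_3 = 36, py0_3 = 36, px1_3 = 108, py1_3 = 128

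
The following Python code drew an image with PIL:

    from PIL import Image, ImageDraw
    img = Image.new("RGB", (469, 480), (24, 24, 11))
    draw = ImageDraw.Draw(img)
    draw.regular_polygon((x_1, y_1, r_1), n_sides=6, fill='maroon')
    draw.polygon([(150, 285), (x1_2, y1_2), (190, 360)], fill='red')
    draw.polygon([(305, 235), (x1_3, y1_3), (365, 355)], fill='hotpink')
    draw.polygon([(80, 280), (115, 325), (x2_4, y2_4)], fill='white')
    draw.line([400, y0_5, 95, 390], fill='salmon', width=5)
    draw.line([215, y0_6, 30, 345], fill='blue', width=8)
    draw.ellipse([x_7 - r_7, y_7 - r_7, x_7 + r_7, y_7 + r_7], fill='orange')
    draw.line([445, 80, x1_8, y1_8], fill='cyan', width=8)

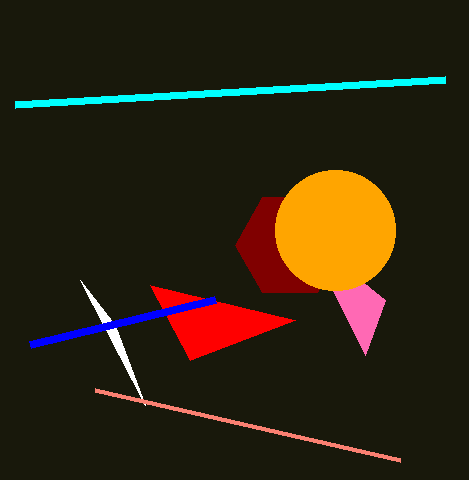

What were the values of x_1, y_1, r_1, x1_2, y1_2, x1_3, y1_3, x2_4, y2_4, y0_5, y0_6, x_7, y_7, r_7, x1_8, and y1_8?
x_1 = 290; y_1 = 245; r_1 = 55; x1_2 = 295; y1_2 = 320; x1_3 = 385; y1_3 = 300; x2_4 = 145; y2_4 = 405; y0_5 = 460; y0_6 = 300; x_7 = 335; y_7 = 230; r_7 = 60; x1_8 = 15; y1_8 = 105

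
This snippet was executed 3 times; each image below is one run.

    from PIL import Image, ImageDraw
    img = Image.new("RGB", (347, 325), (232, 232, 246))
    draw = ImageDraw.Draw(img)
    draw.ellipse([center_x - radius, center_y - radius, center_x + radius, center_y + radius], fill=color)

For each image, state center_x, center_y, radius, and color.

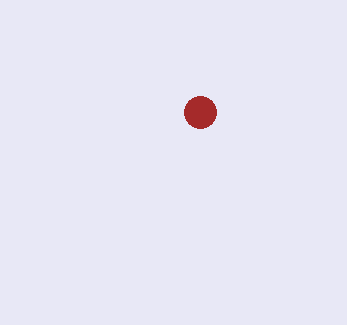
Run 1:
center_x = 200
center_y = 112
radius = 16
color = 'brown'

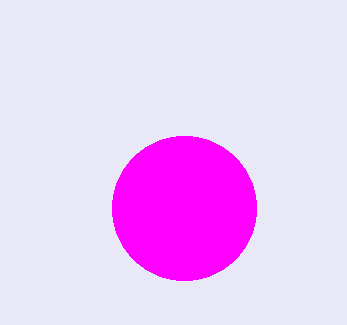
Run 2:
center_x = 184
center_y = 208
radius = 72
color = 'magenta'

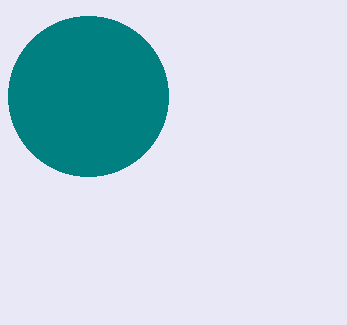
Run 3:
center_x = 88; center_y = 96; radius = 80; color = 'teal'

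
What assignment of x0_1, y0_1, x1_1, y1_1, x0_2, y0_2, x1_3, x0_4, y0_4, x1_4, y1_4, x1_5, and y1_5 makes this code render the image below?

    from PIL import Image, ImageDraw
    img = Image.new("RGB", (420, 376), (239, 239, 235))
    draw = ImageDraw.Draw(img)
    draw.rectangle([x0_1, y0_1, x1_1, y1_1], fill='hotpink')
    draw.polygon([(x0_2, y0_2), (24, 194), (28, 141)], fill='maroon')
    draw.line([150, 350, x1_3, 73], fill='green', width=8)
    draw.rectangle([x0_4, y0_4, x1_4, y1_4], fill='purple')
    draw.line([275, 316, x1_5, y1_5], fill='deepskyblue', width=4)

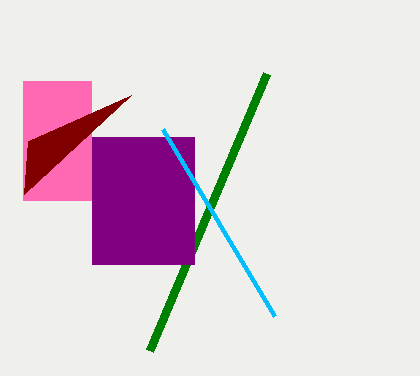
x0_1 = 23; y0_1 = 81; x1_1 = 91; y1_1 = 200; x0_2 = 131; y0_2 = 95; x1_3 = 267; x0_4 = 92; y0_4 = 137; x1_4 = 194; y1_4 = 264; x1_5 = 163; y1_5 = 129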